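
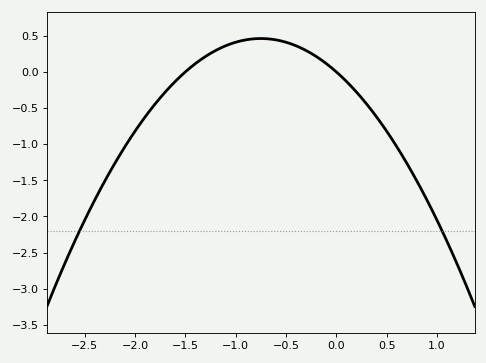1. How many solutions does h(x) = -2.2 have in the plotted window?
2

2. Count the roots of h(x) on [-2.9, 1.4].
2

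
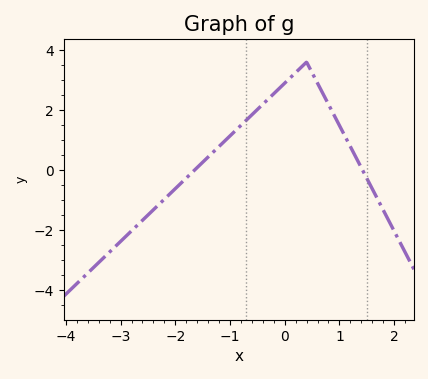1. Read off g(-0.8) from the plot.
1.49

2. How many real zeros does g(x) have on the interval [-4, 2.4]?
2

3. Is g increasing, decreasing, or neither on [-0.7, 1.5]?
neither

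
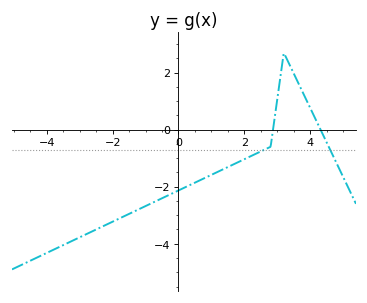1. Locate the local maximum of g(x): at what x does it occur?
3.2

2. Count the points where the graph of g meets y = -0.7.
2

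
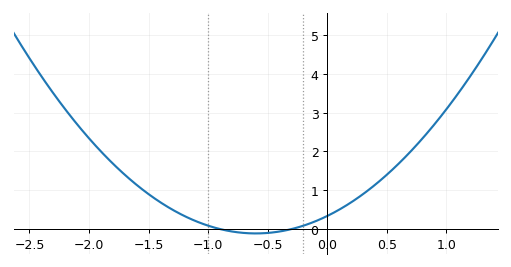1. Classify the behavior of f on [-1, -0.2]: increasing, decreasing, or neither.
neither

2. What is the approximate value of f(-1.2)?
0.338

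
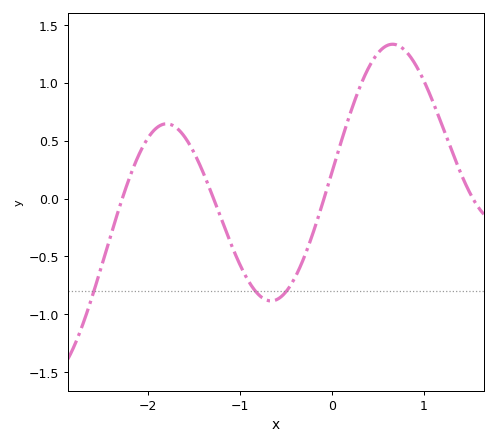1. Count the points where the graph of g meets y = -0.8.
3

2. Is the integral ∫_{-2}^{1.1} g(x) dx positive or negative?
positive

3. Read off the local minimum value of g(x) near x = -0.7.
-0.884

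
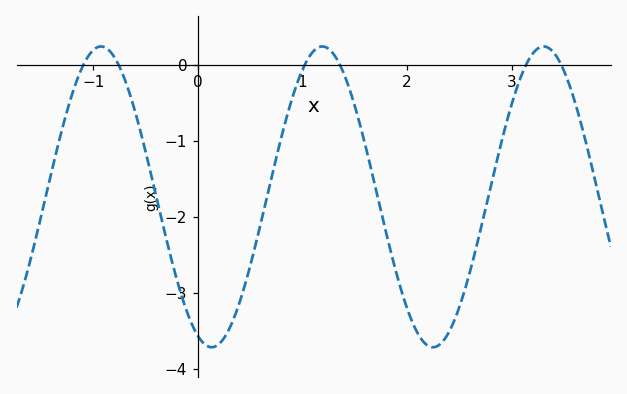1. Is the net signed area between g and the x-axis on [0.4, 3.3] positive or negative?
negative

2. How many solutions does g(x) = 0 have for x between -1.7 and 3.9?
6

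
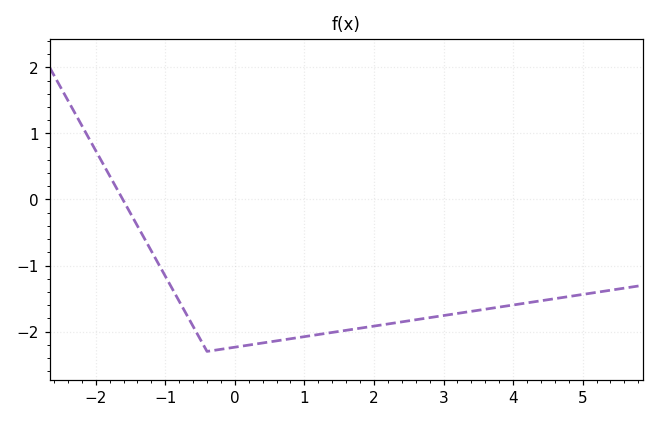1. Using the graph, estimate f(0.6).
-2.1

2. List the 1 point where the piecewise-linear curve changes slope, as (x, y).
(-0.4, -2.3)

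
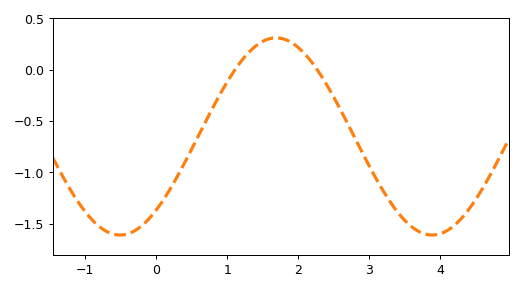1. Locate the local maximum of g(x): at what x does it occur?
1.69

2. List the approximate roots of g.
1.11, 2.26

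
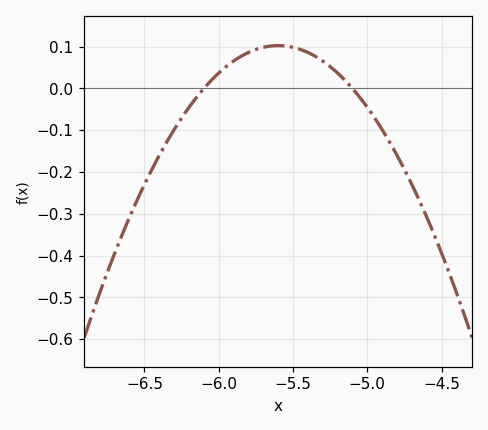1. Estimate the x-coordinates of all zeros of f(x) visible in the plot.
-6.1, -5.1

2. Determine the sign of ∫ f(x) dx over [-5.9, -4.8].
positive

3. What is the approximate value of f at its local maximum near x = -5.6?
0.103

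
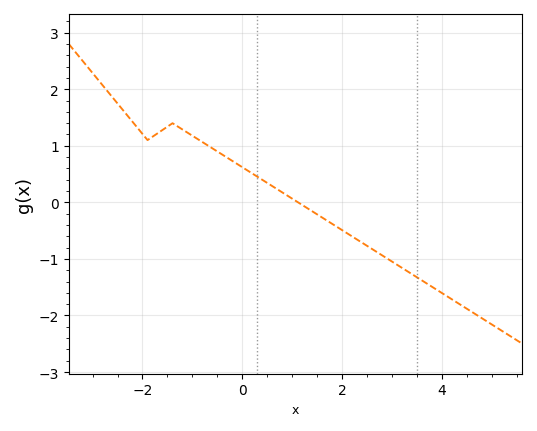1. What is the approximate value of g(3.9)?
-1.55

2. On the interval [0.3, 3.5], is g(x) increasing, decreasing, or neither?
decreasing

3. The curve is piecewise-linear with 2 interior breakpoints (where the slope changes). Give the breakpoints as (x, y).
(-1.9, 1.1); (-1.4, 1.4)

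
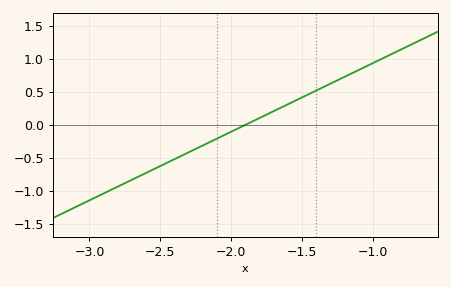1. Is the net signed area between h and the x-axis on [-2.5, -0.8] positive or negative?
positive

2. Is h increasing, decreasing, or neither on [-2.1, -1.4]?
increasing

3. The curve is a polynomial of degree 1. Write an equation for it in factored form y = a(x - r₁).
y = 1.04(x + 1.9)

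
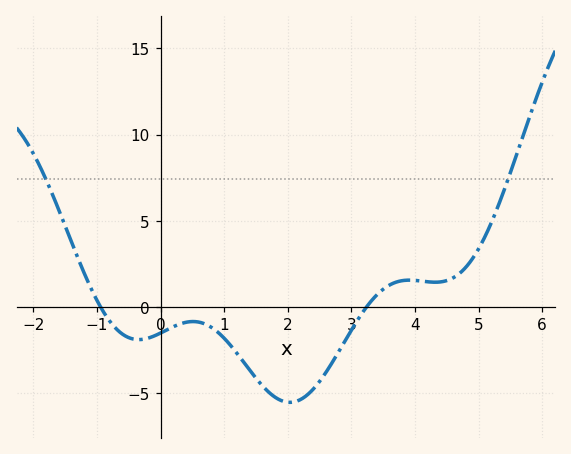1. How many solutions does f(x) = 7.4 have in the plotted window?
2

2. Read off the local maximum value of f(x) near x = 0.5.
-1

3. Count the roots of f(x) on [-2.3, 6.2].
2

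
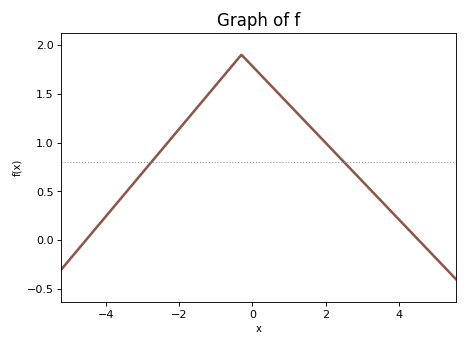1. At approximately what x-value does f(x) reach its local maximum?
-0.2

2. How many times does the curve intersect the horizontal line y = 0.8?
2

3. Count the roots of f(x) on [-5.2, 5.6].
2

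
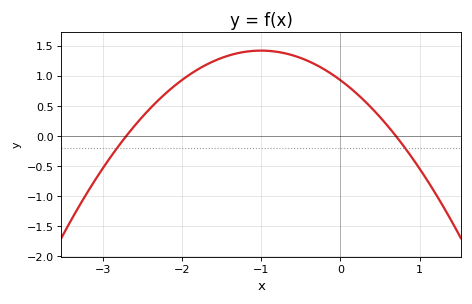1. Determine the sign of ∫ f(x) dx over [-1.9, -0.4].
positive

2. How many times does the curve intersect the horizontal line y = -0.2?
2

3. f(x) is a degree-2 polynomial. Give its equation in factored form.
y = -0.49(x + 2.7)(x - 0.7)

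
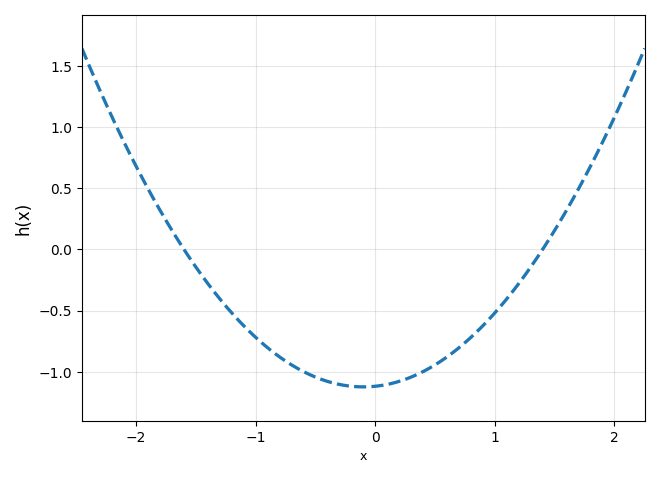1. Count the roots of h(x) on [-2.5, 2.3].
2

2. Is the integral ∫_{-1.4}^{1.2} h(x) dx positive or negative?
negative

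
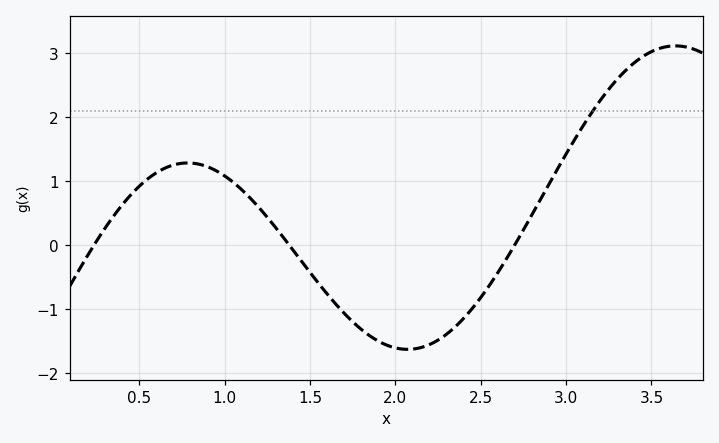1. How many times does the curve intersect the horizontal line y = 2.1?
1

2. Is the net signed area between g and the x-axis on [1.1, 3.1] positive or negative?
negative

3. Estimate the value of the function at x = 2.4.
-1.15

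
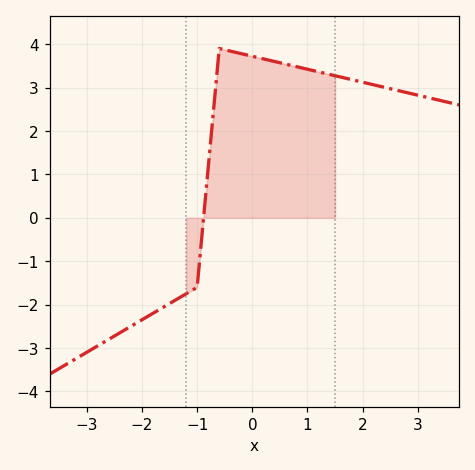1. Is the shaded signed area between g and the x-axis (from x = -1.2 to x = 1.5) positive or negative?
positive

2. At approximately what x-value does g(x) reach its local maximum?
-0.6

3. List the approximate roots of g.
-0.9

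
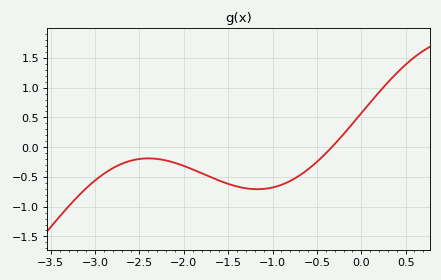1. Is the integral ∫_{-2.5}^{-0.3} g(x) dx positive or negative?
negative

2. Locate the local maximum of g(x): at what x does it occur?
-2.4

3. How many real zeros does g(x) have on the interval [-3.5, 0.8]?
1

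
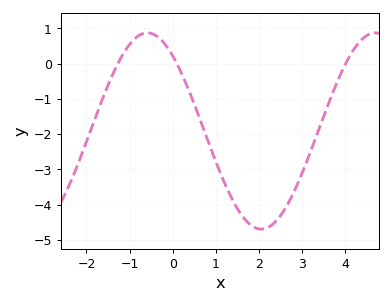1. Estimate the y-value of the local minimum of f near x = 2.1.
-4.69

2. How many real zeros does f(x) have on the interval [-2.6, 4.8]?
3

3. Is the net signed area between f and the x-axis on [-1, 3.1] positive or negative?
negative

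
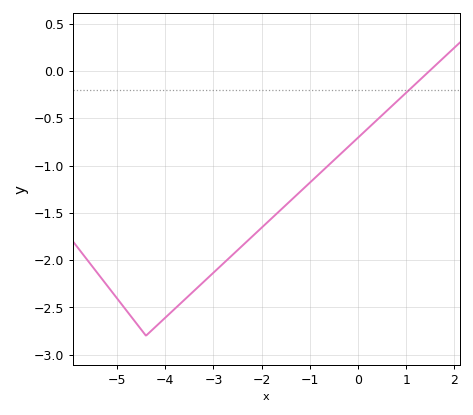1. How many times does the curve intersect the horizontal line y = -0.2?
1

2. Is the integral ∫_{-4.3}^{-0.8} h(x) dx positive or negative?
negative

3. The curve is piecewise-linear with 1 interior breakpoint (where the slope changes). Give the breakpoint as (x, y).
(-4.4, -2.8)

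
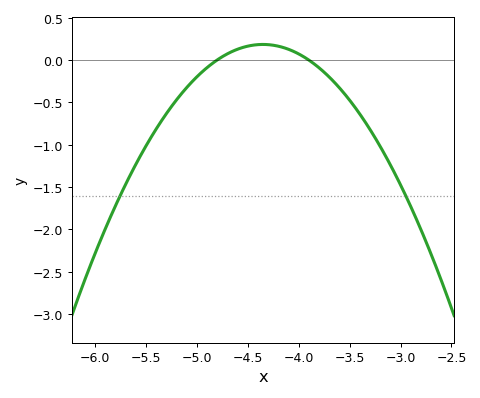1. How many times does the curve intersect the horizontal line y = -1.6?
2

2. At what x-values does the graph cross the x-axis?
-4.8, -3.9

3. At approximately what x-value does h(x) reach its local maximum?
-4.3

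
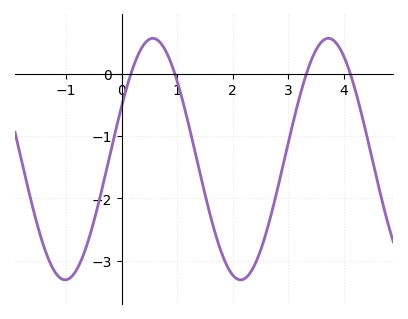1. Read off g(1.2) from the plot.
-0.79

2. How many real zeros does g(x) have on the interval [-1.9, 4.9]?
4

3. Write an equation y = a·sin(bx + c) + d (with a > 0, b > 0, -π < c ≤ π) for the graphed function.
y = 1.94sin(1.99x + 0.45) - 1.37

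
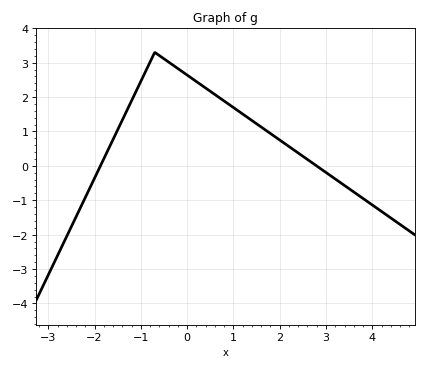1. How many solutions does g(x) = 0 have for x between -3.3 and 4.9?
2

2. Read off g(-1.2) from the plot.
1.89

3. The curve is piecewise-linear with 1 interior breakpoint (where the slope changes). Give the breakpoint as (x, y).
(-0.7, 3.3)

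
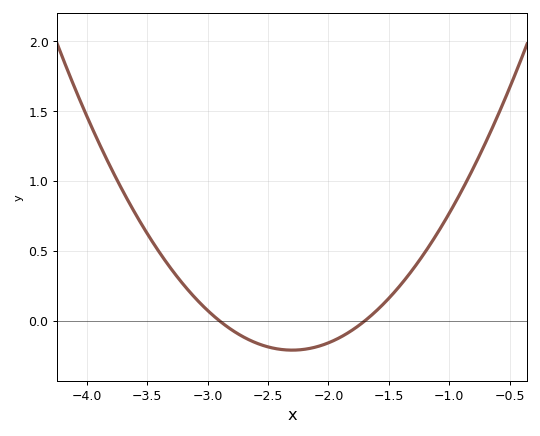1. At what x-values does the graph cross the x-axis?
-2.9, -1.7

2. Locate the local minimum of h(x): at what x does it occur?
-2.3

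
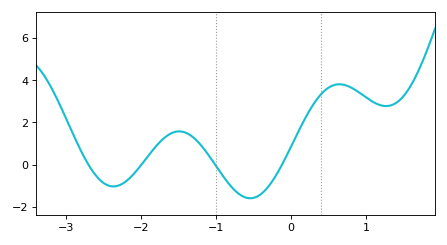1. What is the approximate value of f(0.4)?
3.4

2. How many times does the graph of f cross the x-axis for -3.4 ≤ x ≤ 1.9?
4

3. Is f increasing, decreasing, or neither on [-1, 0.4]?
neither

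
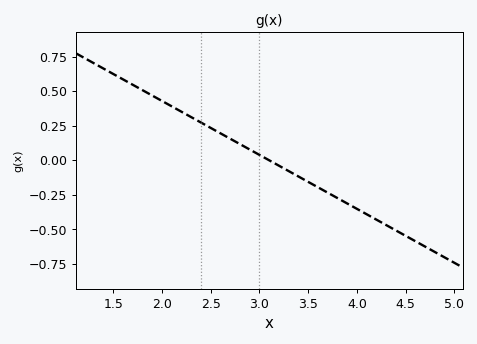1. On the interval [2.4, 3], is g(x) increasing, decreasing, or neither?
decreasing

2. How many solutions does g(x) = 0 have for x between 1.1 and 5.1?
1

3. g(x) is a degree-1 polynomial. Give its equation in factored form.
y = -0.39(x - 3.1)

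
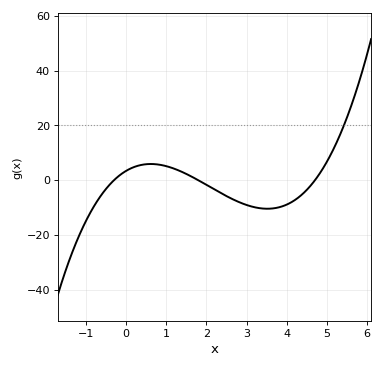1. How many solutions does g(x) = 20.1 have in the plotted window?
1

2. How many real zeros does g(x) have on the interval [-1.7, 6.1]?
3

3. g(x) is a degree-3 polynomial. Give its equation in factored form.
y = 1.34(x + 0.3)(x - 1.8)(x - 4.7)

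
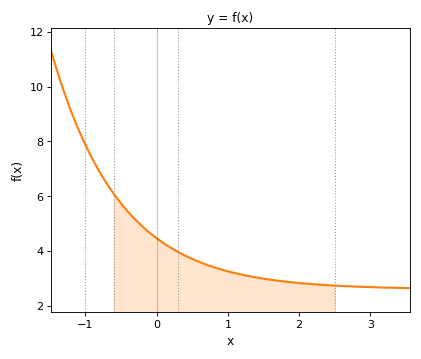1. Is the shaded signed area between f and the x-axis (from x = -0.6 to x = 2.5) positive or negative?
positive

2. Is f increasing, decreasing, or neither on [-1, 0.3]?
decreasing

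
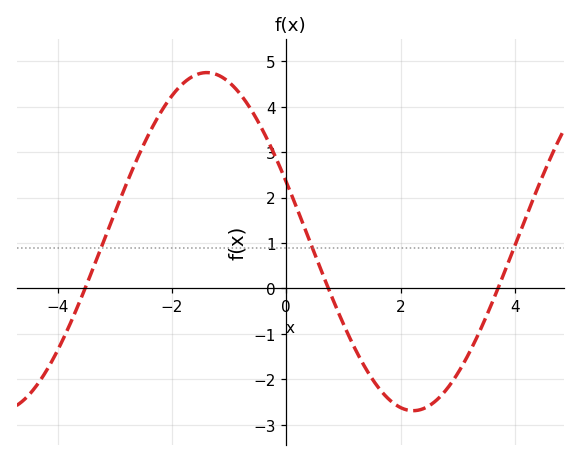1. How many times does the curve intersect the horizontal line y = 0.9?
3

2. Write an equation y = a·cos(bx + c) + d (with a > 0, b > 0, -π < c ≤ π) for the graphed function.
y = 3.72cos(0.87x + 1.21) + 1.03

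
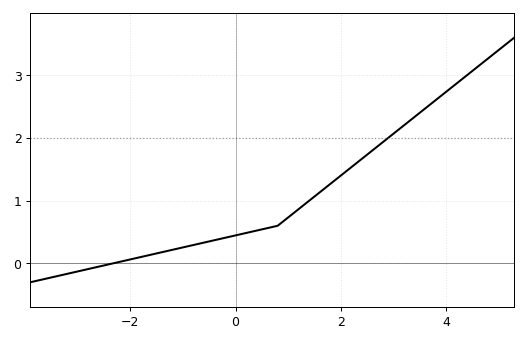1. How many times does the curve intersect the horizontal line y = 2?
1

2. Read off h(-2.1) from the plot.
0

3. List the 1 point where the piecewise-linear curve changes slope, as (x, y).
(0.8, 0.6)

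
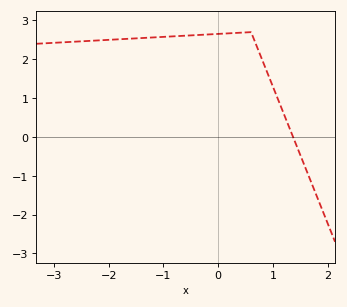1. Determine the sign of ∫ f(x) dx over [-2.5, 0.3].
positive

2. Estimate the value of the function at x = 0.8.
2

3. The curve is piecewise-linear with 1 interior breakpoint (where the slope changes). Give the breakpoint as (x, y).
(0.6, 2.7)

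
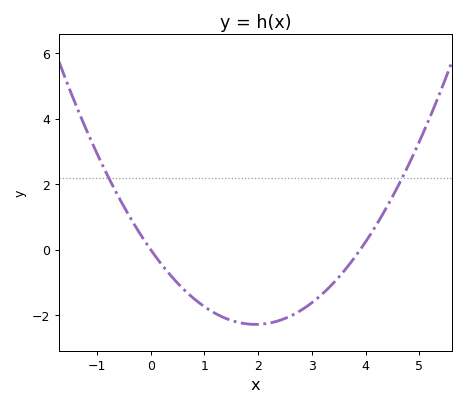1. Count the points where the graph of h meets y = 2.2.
2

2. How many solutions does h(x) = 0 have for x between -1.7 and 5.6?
2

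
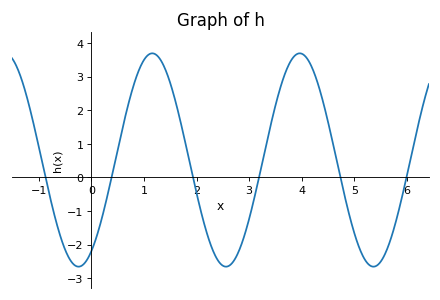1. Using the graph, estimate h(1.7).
1.63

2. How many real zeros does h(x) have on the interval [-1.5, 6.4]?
6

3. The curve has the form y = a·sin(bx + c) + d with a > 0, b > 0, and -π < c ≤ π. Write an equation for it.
y = 3.18sin(2.24x - 1.02) + 0.52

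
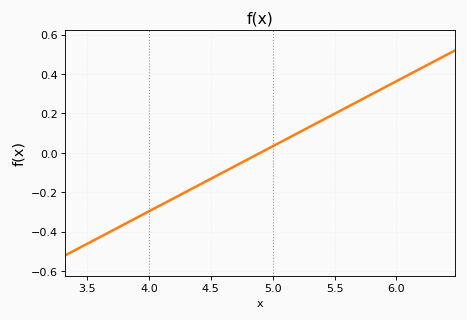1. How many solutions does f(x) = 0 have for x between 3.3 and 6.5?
1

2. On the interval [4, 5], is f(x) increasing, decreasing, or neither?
increasing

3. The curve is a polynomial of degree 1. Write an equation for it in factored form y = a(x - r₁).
y = 0.33(x - 4.9)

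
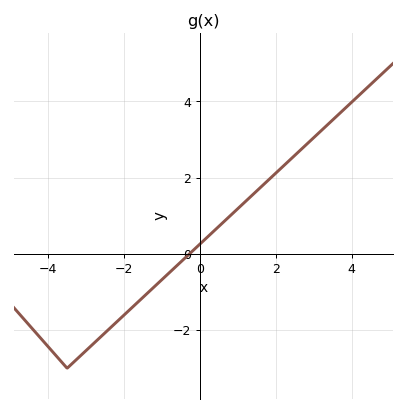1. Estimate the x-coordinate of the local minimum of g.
-3.5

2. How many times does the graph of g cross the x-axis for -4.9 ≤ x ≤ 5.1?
1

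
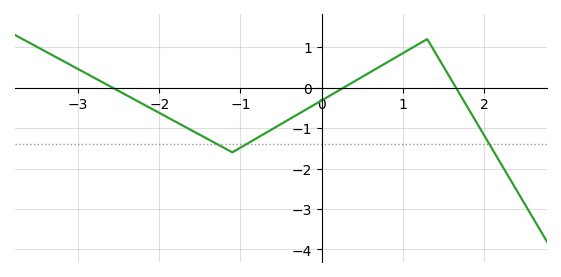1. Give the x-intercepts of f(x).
-2.6, 0.3, 1.7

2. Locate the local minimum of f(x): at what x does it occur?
-1.1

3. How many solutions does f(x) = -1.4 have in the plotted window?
3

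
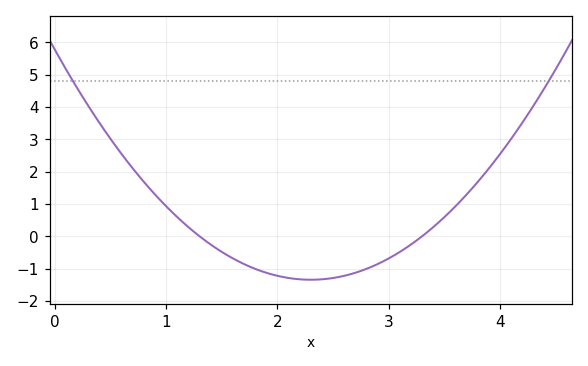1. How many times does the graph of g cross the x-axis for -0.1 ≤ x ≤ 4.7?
2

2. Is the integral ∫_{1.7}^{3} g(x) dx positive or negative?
negative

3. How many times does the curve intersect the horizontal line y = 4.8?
2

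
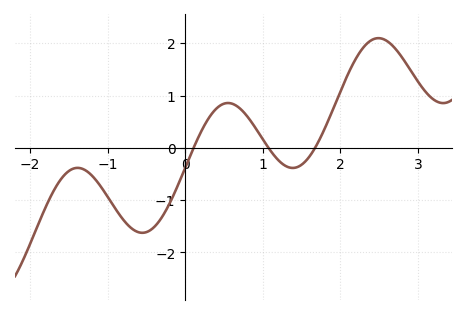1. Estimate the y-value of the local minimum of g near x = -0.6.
-1.63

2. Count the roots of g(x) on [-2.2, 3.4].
3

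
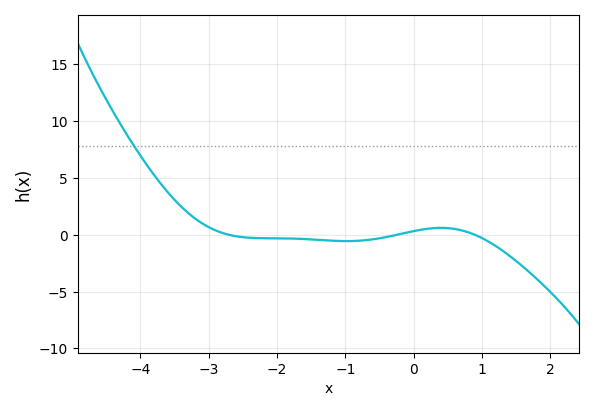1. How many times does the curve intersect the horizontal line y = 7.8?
1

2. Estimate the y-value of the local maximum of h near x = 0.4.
0.5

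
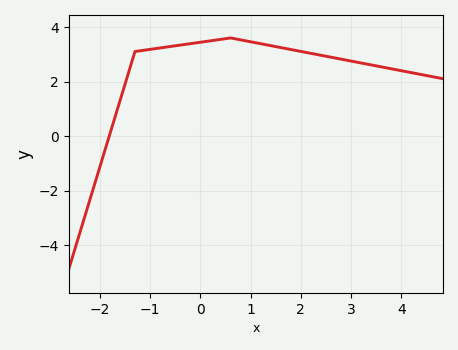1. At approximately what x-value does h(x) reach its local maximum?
0.6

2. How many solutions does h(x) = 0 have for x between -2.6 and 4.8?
1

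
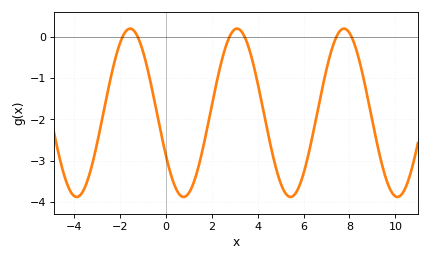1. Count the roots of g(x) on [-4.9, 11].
6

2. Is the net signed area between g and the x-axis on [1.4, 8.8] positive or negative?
negative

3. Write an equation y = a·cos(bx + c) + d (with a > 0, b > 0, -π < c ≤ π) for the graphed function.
y = 2.04cos(1.4x + 2.1) - 1.84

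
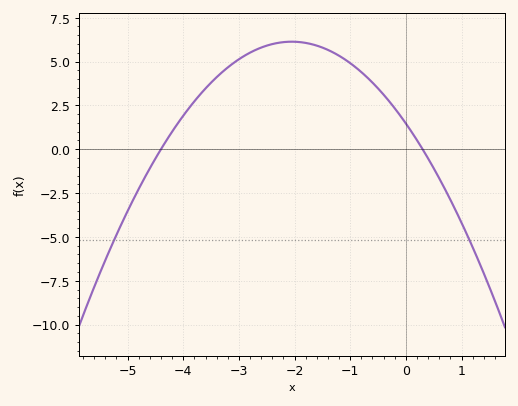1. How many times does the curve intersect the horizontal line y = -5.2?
2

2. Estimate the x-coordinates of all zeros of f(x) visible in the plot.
-4.4, 0.3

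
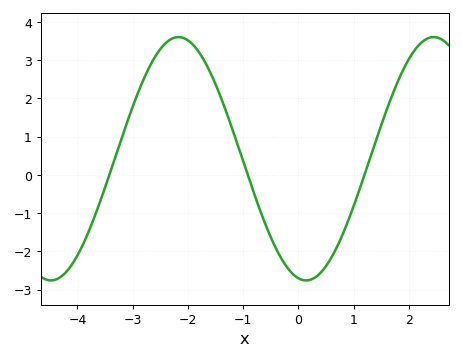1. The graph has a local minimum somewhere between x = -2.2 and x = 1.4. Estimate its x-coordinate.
0.1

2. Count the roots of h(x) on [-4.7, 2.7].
3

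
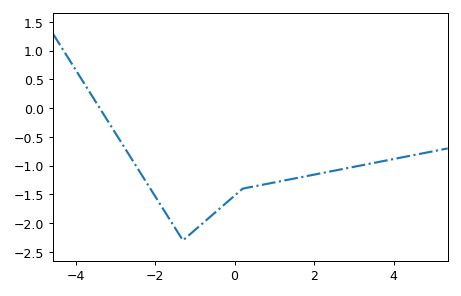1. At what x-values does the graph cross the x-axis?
-3.39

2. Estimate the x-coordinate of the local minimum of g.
-1.3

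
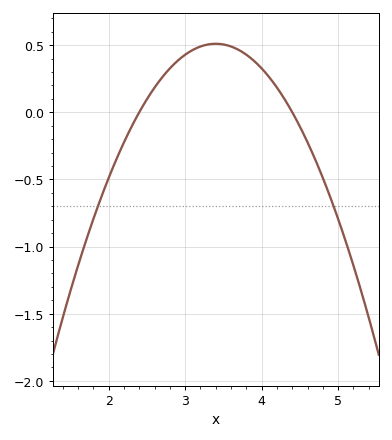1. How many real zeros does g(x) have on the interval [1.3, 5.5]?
2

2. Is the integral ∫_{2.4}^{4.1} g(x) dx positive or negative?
positive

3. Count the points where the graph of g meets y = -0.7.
2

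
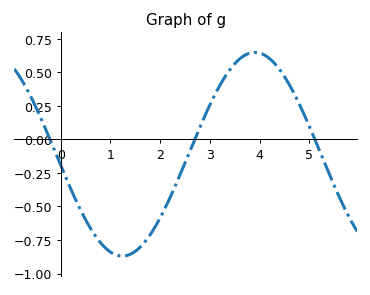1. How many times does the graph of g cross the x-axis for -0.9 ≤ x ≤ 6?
3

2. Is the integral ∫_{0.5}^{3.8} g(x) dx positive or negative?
negative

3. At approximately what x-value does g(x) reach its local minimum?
1.24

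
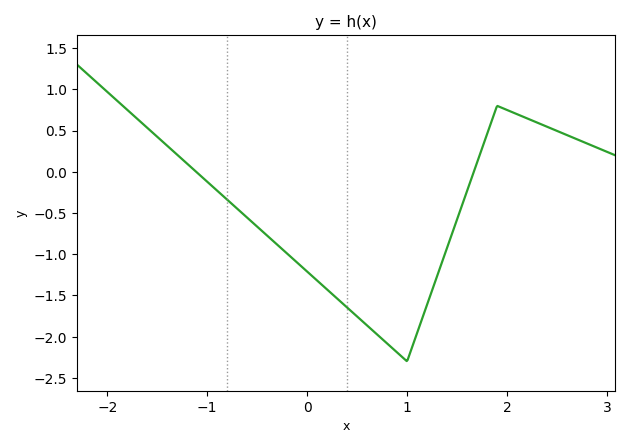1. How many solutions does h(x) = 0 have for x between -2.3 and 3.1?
2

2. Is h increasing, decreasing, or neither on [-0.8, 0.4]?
decreasing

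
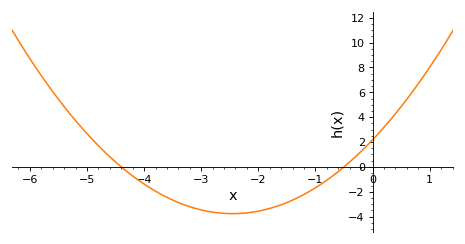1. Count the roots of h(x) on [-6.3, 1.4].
2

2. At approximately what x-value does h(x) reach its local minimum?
-2.45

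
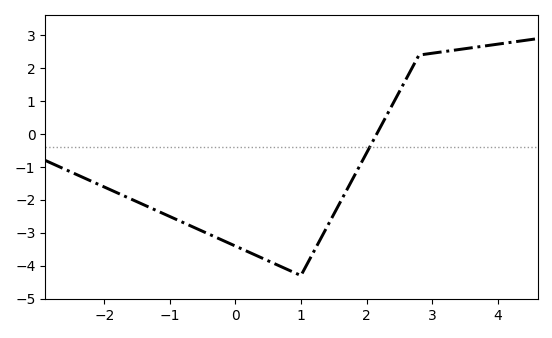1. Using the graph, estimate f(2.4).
0.911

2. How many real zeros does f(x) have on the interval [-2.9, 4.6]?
1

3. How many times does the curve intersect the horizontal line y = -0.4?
1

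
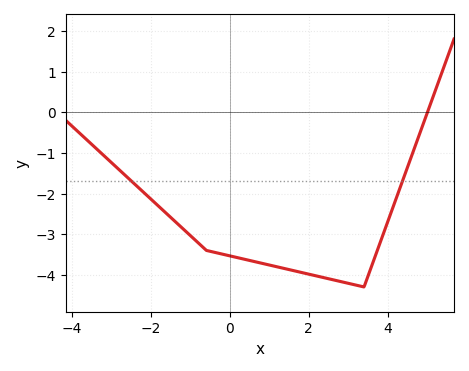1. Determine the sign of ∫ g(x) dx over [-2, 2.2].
negative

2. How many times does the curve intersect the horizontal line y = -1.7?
2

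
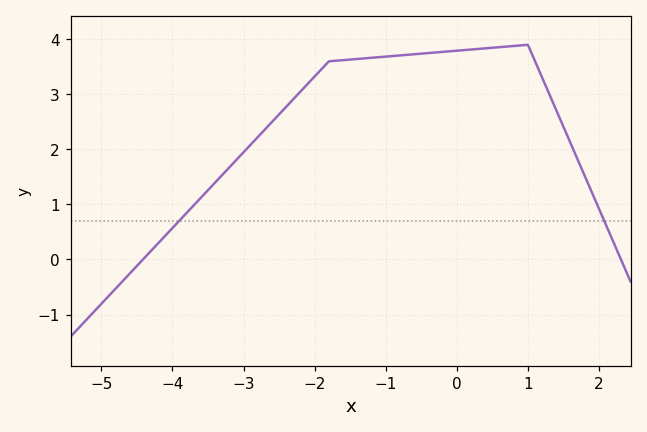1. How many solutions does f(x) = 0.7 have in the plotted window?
2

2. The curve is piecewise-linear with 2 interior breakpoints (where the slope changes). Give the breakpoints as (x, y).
(-1.8, 3.6); (1, 3.9)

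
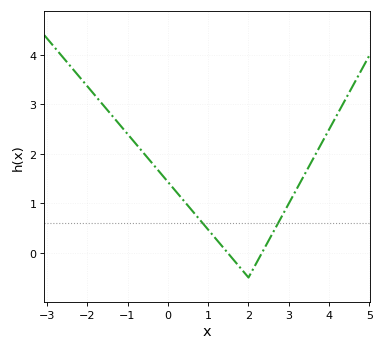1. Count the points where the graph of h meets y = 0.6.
2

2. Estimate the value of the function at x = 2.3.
-0.051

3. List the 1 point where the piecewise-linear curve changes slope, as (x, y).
(2, -0.5)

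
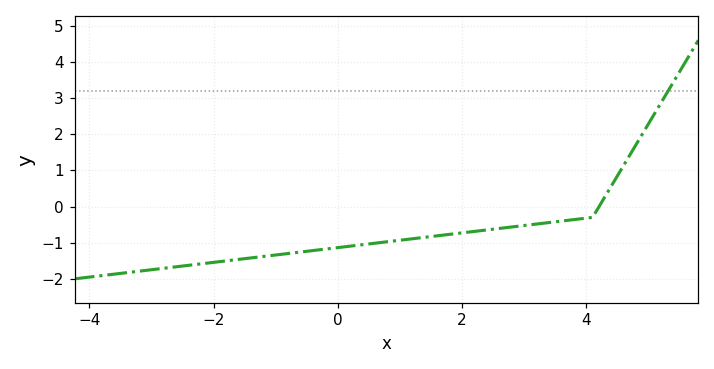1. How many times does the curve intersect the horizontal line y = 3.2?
1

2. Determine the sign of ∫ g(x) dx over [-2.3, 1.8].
negative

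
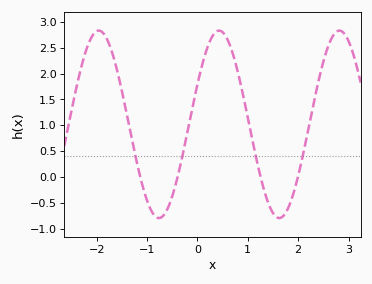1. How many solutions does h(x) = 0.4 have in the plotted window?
4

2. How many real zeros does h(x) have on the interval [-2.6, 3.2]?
4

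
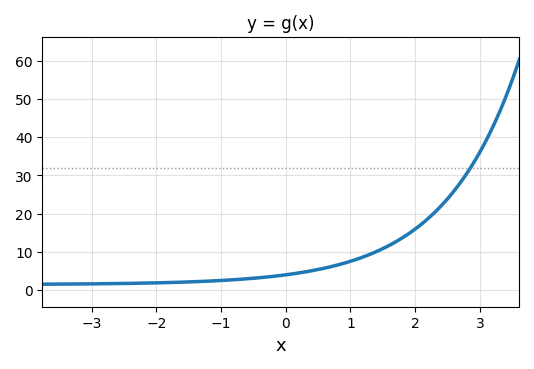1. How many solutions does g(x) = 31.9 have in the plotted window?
1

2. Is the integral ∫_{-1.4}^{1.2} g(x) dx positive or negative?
positive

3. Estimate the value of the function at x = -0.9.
2.61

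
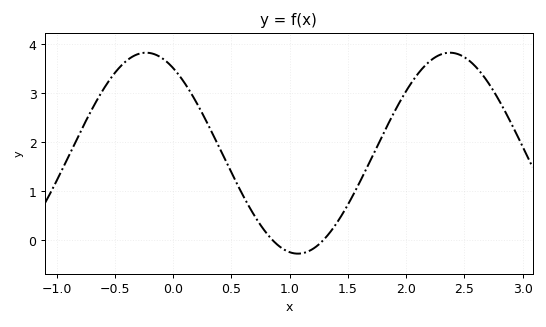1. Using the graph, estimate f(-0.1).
3.73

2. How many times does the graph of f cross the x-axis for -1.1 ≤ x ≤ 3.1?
2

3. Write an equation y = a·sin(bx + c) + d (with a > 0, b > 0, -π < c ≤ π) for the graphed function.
y = 2.05sin(2.41x + 2.13) + 1.78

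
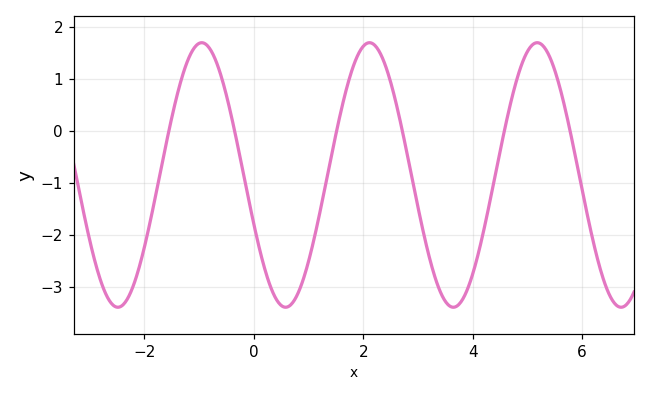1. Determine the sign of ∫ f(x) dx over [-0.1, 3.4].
negative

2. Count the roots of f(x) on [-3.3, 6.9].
6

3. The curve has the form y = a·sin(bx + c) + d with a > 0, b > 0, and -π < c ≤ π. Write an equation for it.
y = 2.54sin(2x - 2.8) - 0.85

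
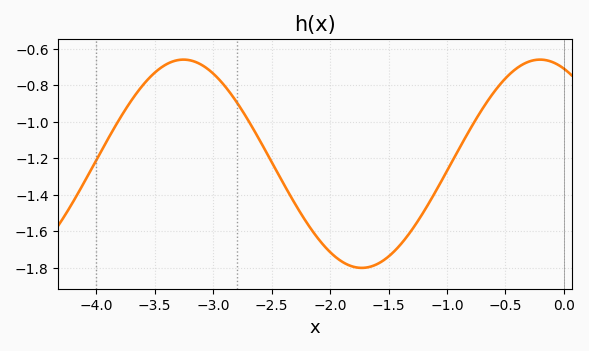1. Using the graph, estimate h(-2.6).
-1.1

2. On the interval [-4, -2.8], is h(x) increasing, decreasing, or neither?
neither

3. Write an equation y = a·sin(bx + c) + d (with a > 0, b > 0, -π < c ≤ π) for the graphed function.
y = 0.57sin(2.1x + 2) - 1.23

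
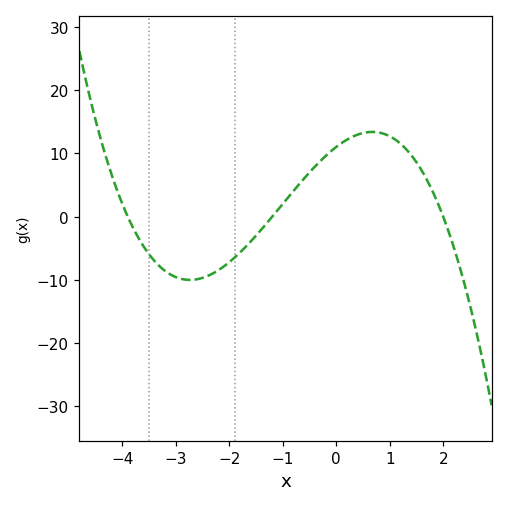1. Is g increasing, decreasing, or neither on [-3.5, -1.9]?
neither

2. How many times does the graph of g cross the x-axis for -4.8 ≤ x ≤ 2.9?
3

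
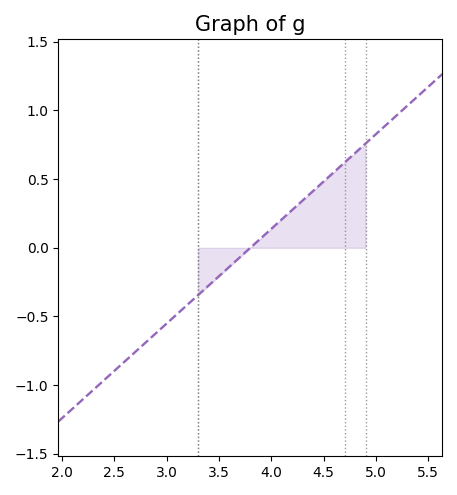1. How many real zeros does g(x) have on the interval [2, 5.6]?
1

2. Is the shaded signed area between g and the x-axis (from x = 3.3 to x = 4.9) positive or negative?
positive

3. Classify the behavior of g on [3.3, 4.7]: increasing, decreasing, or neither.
increasing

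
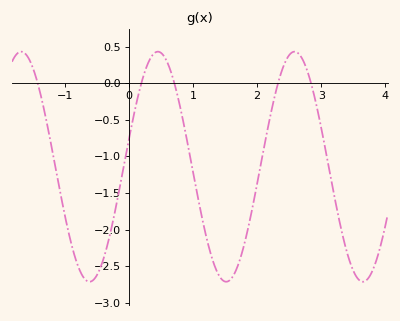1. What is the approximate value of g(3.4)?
-2.31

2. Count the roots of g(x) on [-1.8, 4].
5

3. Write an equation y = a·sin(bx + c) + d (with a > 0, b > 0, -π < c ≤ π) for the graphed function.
y = 1.57sin(2.95x + 0.232) - 1.14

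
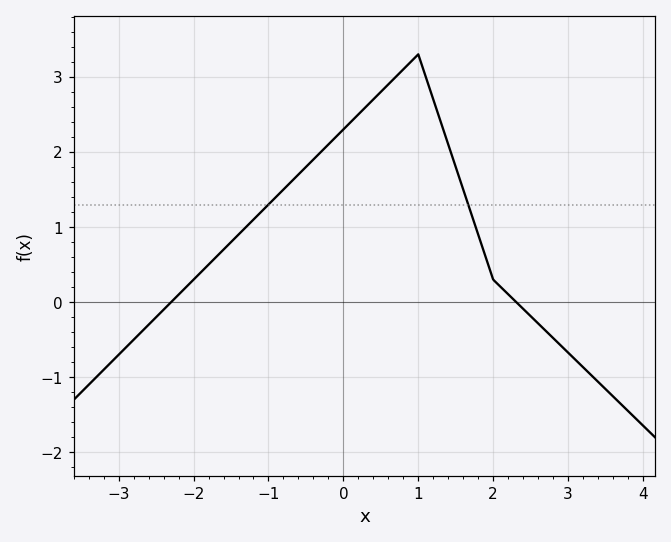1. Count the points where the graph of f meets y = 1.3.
2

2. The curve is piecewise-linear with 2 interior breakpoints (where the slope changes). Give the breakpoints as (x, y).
(1, 3.3); (2, 0.3)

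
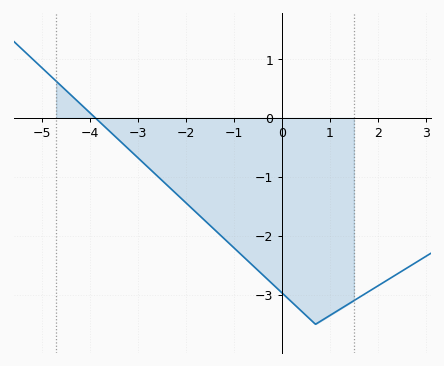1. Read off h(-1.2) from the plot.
-2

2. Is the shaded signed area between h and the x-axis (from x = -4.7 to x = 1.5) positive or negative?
negative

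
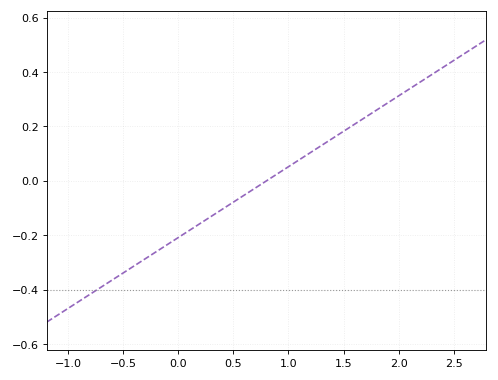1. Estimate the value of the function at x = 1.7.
0.24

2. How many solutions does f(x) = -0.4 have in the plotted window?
1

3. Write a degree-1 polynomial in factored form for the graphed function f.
y = 0.26(x - 0.8)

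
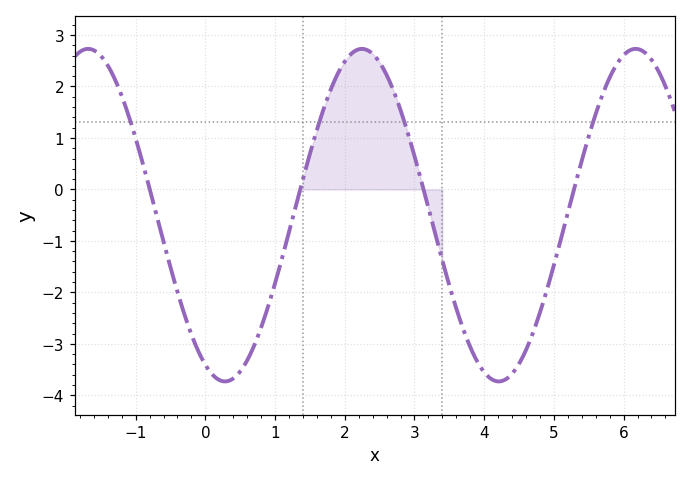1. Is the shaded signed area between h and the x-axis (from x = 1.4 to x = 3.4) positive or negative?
positive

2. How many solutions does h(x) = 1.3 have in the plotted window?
4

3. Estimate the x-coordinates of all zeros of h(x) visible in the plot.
-0.8, 1.4, 3.2, 5.2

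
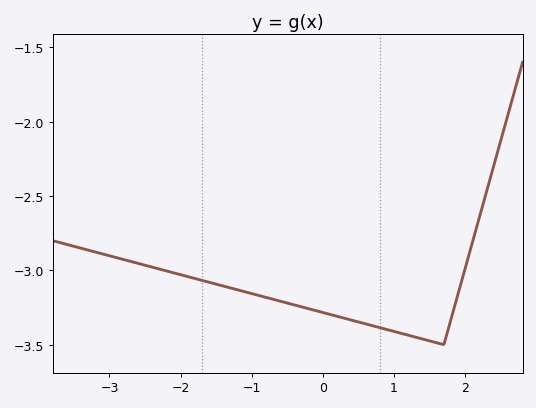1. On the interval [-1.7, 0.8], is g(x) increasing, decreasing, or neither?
decreasing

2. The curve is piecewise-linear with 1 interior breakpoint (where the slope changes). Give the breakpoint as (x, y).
(1.7, -3.5)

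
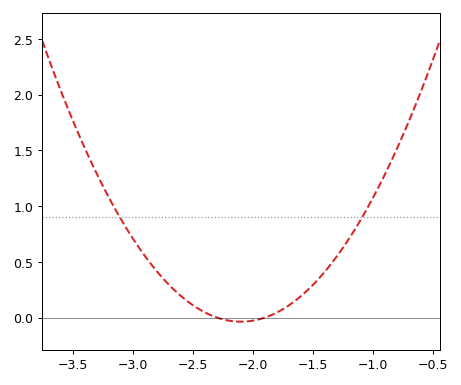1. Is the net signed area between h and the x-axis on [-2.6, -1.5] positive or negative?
positive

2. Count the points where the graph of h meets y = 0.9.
2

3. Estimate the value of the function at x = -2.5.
0.11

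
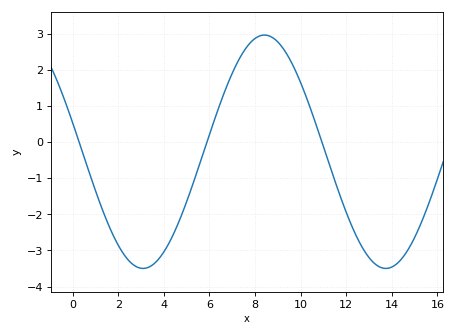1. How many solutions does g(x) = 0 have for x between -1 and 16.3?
3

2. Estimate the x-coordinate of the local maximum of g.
8.41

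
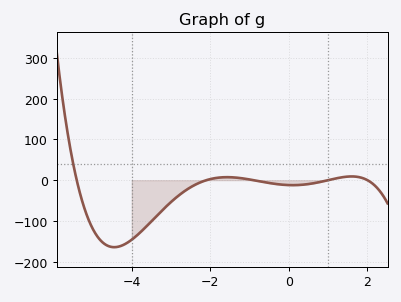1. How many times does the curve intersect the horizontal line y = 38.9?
1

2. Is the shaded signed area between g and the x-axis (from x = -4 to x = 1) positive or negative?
negative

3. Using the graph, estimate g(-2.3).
-10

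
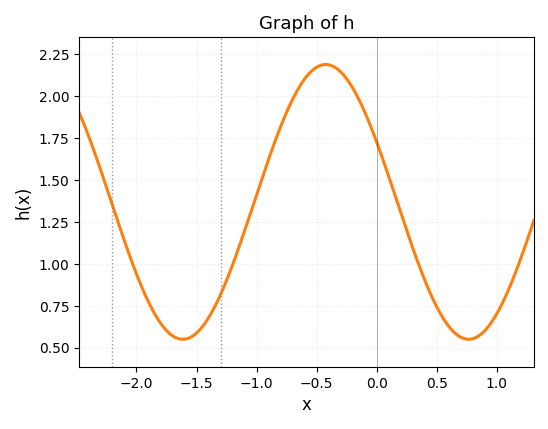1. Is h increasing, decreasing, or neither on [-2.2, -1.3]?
neither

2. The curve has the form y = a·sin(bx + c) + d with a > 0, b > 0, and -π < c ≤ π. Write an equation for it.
y = 0.82sin(2.6x + 2.7) + 1.37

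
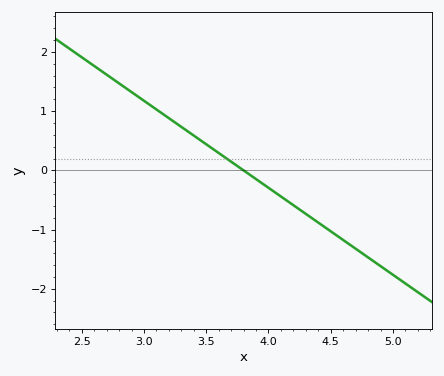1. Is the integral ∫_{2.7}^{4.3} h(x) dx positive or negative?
positive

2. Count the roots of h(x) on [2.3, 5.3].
1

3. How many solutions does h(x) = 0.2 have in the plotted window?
1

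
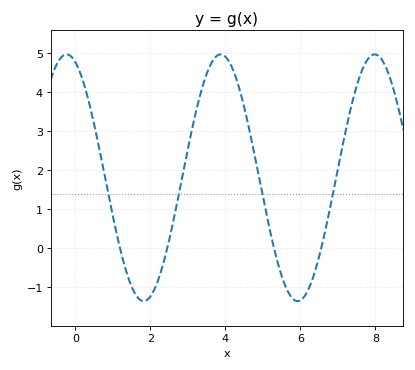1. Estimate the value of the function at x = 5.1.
0.847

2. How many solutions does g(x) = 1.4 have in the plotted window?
4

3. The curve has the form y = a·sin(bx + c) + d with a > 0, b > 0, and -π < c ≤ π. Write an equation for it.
y = 3.16sin(1.53x + 1.93) + 1.81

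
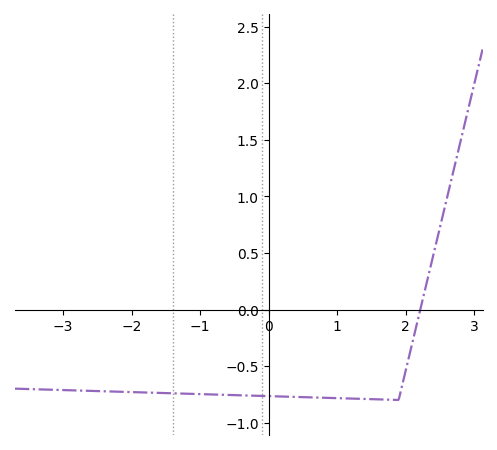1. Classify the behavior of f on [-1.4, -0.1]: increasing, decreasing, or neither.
decreasing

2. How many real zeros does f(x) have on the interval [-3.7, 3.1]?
1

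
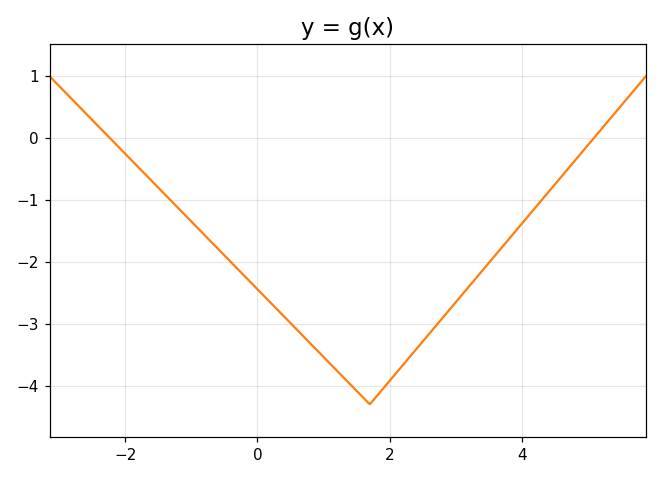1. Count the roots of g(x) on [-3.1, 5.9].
2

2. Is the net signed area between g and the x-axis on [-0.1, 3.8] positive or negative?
negative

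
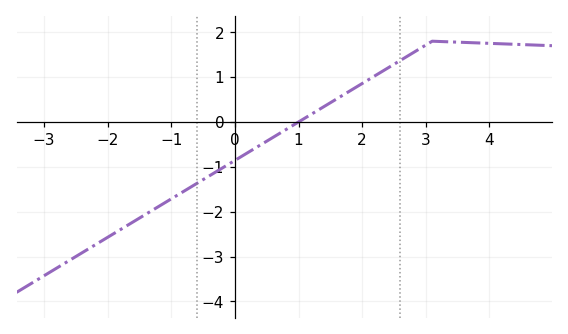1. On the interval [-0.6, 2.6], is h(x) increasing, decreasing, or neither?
increasing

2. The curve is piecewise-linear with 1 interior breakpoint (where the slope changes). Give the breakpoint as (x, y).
(3.1, 1.8)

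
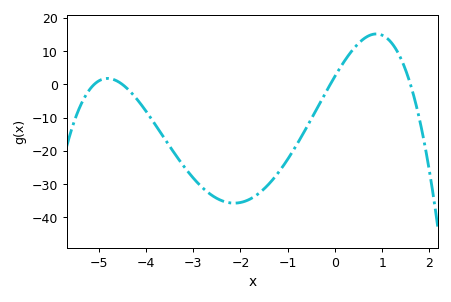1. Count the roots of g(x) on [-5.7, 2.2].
4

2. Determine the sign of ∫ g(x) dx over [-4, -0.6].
negative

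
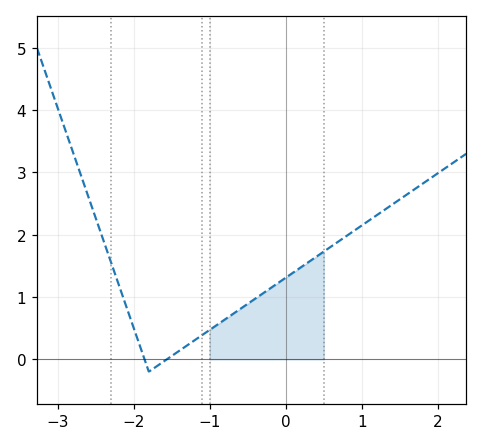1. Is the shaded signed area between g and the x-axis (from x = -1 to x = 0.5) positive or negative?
positive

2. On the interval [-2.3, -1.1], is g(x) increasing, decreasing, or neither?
neither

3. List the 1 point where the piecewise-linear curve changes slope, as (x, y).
(-1.8, -0.2)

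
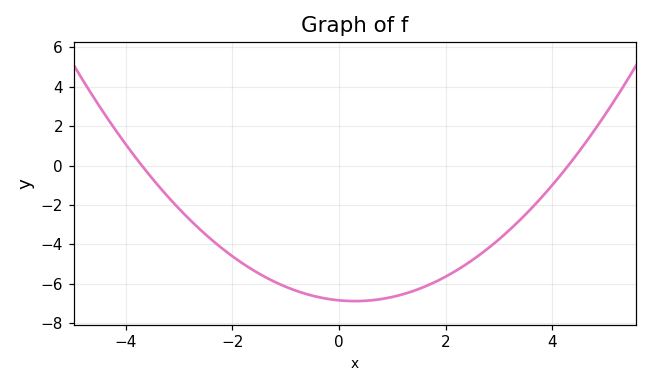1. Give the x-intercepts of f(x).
-3.7, 4.3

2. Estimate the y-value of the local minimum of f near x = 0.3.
-6.88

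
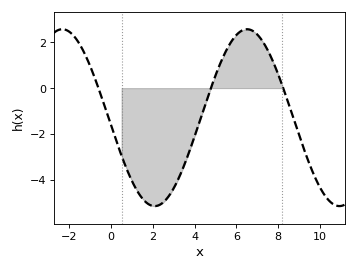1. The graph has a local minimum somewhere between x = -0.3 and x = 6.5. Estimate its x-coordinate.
2.08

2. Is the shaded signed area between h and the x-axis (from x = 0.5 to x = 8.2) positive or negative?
negative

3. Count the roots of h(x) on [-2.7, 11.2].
3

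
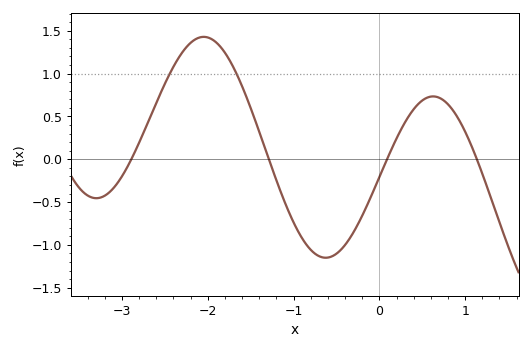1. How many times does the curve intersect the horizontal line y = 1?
2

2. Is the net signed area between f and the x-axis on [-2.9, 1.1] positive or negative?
positive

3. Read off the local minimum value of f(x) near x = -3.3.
-0.45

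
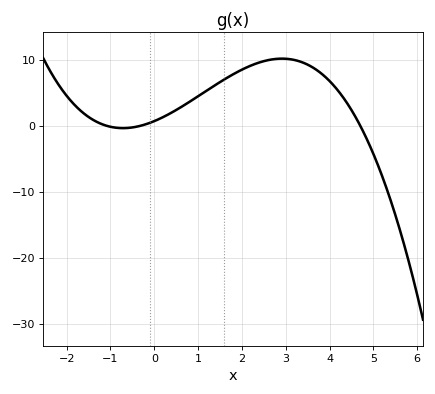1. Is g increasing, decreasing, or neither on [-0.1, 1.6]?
increasing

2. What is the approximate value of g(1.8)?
8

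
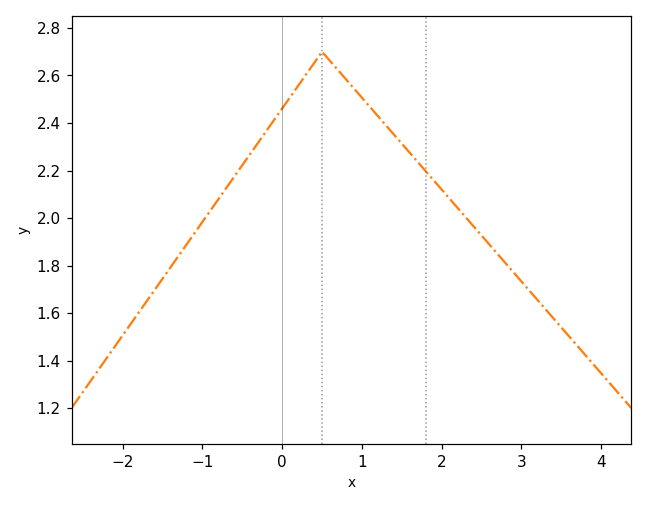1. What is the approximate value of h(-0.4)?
2.27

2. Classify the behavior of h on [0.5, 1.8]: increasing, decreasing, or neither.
decreasing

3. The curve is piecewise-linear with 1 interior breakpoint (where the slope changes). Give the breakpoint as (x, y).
(0.5, 2.7)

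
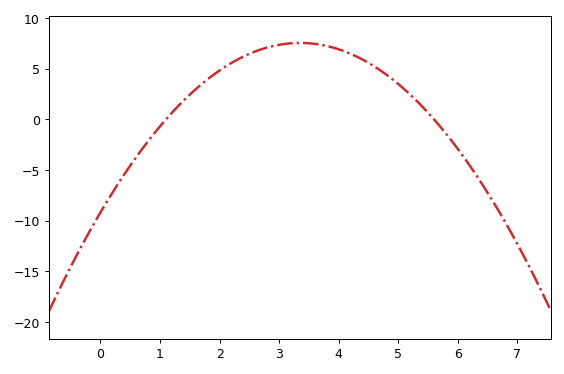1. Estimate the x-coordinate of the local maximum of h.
3.4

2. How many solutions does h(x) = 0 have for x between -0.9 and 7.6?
2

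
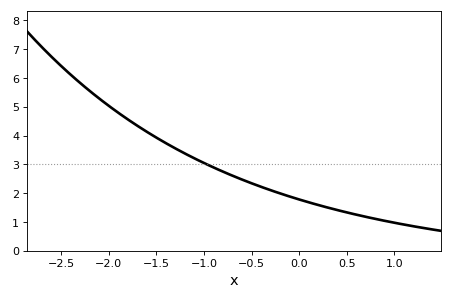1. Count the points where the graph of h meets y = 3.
1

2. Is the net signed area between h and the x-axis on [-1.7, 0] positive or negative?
positive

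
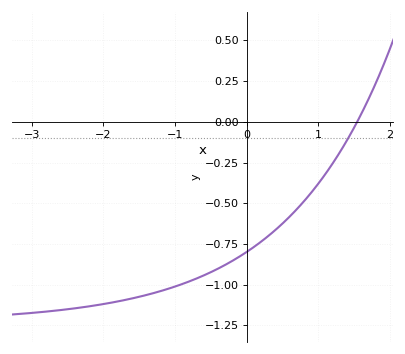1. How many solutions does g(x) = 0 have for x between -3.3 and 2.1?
1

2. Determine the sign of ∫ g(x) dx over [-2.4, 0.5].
negative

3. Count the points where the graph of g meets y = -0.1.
1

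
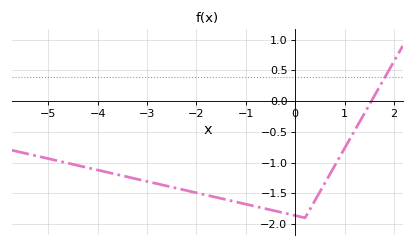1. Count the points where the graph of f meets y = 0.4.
1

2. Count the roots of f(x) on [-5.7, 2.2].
1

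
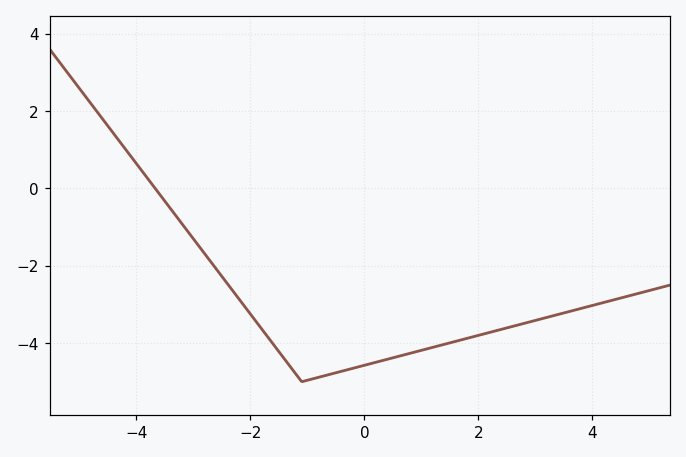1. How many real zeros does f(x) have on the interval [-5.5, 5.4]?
1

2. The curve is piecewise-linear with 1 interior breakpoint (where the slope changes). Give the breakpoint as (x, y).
(-1.1, -5)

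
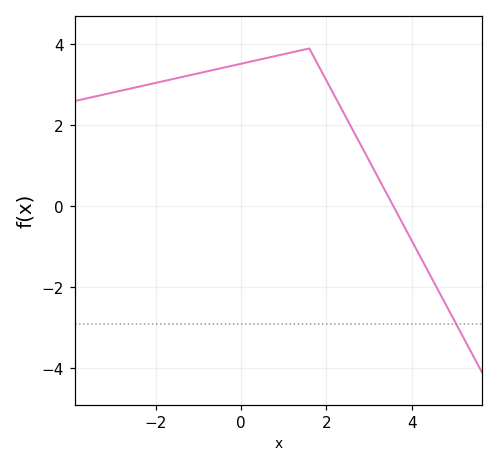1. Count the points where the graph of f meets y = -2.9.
1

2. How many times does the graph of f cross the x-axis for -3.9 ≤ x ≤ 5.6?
1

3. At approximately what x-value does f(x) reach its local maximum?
1.6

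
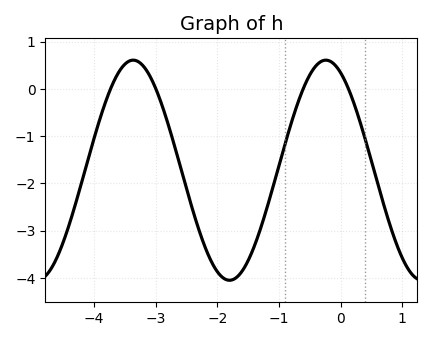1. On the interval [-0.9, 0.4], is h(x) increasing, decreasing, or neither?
neither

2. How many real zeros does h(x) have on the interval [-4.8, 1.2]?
4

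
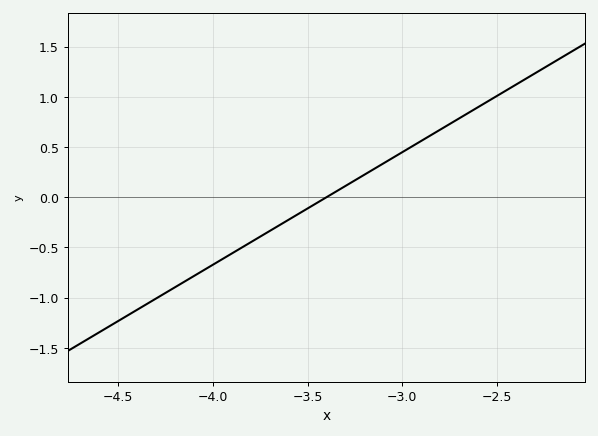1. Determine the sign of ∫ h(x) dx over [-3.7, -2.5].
positive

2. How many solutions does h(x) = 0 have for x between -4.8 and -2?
1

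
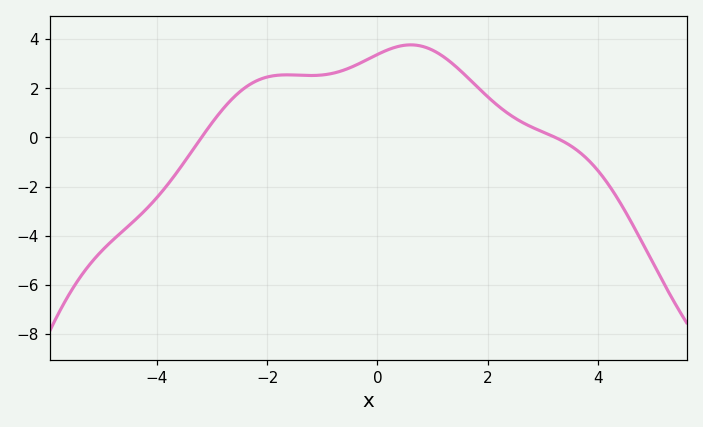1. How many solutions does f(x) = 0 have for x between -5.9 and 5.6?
2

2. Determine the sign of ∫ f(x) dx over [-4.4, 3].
positive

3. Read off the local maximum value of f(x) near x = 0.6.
3.77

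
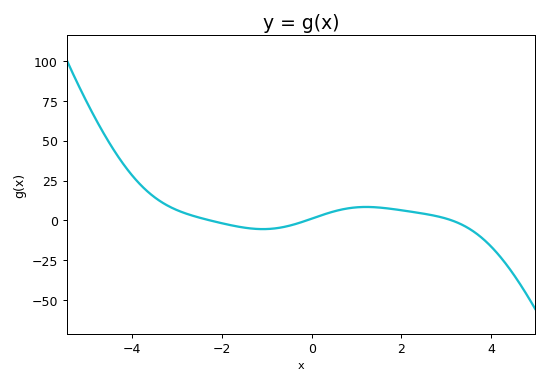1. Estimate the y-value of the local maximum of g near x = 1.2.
8.48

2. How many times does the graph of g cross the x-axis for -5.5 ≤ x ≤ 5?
3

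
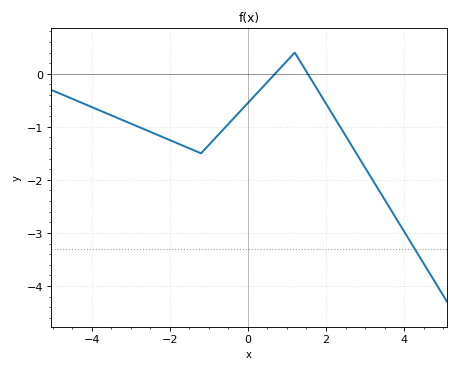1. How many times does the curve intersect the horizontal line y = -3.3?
1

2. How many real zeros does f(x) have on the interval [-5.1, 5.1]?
2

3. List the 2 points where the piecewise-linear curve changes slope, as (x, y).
(-1.2, -1.5); (1.2, 0.4)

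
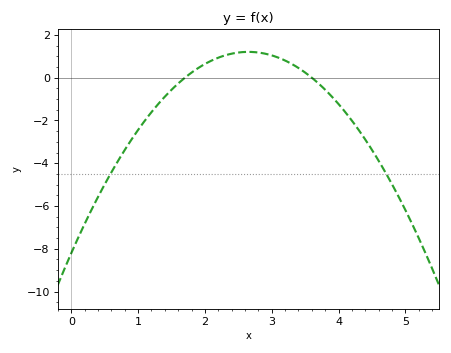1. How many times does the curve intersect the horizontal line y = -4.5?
2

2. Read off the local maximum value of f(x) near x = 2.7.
1.2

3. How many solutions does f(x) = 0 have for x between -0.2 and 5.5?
2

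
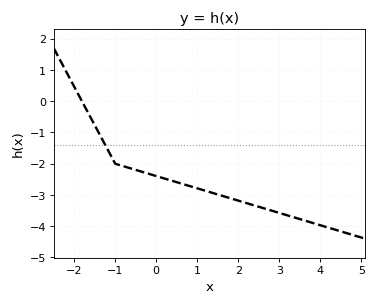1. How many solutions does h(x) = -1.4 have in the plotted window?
1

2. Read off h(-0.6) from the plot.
-2.16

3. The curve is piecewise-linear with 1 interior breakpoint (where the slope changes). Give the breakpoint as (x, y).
(-1, -2)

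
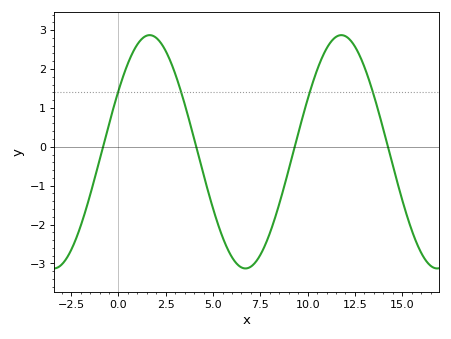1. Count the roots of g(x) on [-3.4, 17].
4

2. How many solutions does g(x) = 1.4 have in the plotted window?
4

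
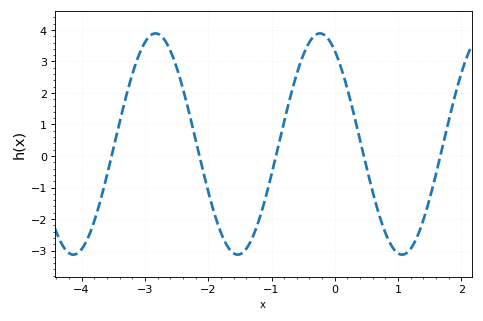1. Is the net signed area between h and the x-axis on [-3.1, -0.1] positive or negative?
positive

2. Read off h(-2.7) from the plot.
3.7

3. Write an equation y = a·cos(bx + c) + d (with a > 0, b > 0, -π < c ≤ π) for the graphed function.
y = 3.51cos(2.4x + 0.57) + 0.38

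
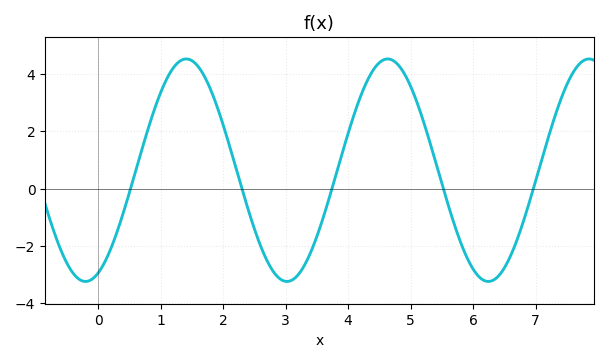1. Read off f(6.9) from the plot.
-0.474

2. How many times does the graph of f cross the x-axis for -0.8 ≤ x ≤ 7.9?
5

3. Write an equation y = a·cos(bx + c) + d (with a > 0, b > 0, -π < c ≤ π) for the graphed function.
y = 3.89cos(1.95x - 2.75) + 0.64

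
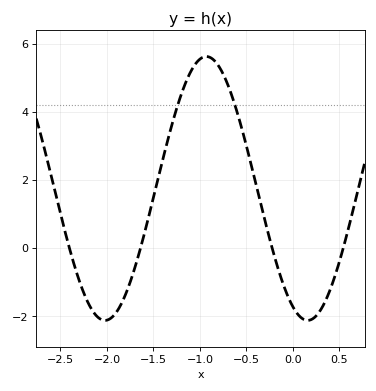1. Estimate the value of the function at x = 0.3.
-1.82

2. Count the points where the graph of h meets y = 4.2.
2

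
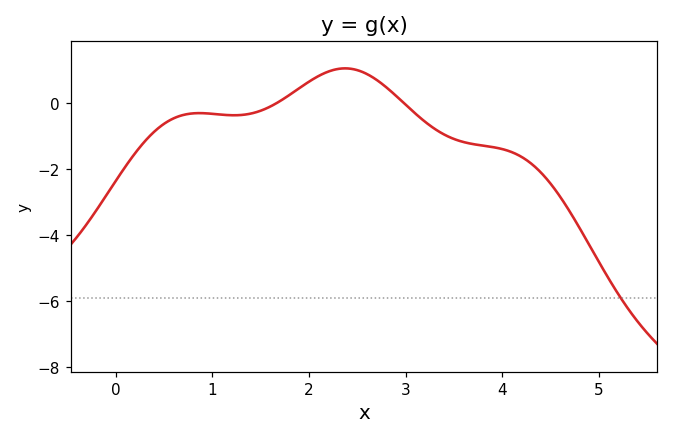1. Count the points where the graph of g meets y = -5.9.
1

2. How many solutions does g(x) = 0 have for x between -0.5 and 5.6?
2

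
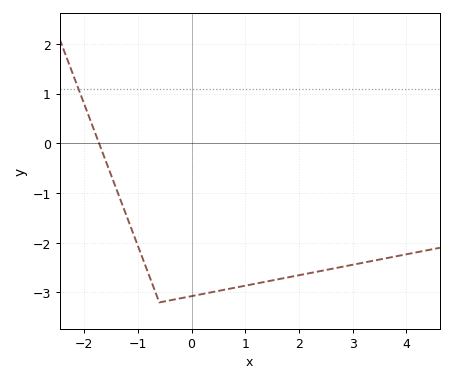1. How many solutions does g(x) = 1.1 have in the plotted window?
1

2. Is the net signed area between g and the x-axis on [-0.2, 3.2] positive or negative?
negative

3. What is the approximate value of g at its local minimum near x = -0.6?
-3.2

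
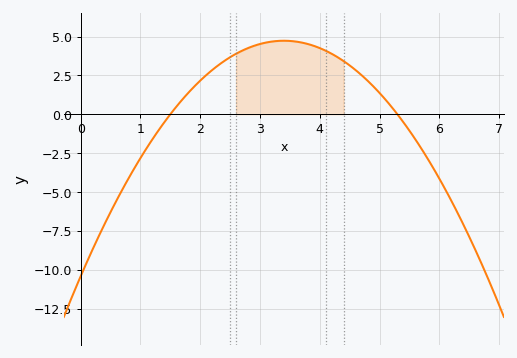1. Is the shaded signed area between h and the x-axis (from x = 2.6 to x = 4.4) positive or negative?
positive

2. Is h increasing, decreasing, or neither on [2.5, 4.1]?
neither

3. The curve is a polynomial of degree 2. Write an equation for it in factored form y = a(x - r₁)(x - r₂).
y = -1.31(x - 1.5)(x - 5.3)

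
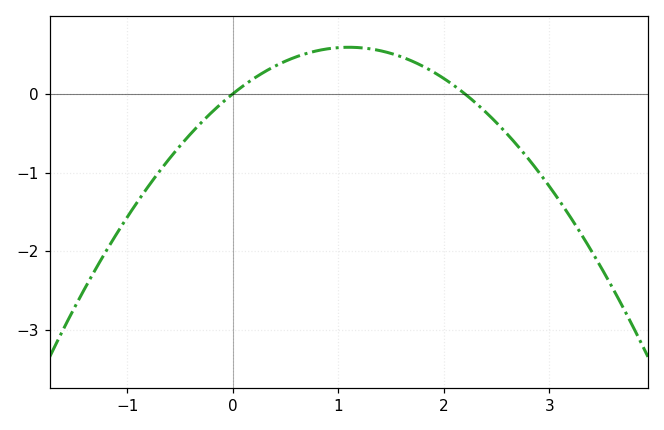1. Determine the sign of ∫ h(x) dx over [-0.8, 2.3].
positive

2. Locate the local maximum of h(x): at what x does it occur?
1.1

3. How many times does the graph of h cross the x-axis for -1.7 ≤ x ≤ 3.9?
2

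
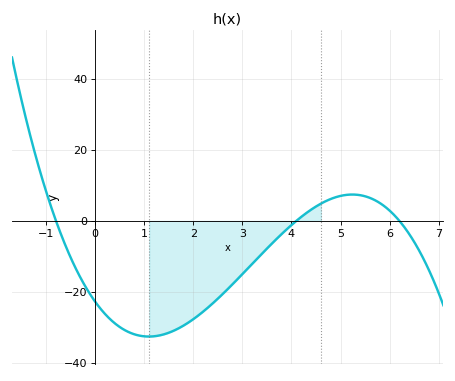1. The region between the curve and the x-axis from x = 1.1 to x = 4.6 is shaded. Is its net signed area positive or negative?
negative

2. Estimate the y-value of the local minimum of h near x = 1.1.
-32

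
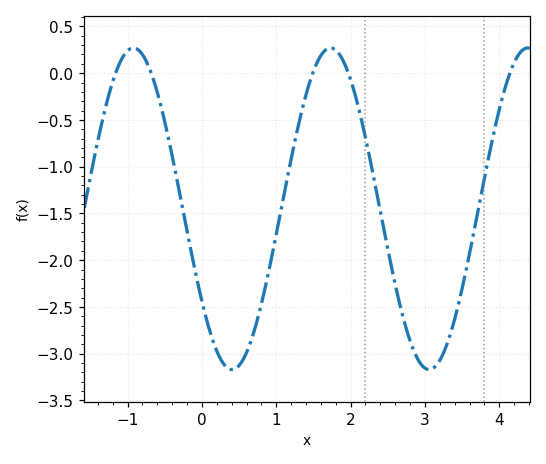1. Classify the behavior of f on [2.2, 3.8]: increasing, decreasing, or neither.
neither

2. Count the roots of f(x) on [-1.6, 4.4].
5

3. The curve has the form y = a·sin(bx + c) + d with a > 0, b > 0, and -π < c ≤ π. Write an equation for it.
y = 1.72sin(2.4x - 2.5) - 1.45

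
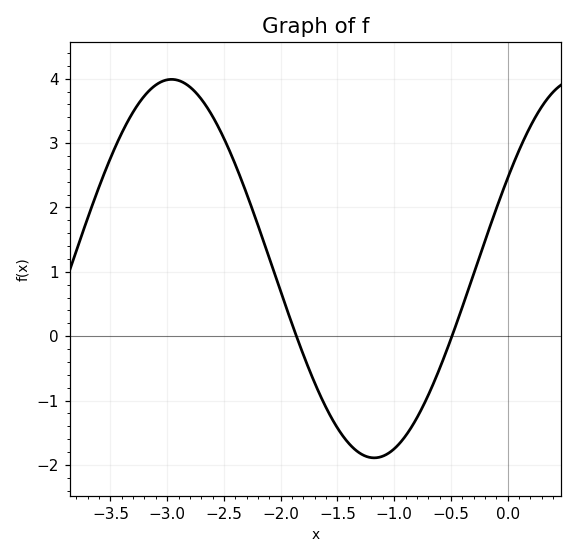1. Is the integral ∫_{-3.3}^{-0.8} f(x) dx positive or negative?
positive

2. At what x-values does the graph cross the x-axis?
-1.9, -0.5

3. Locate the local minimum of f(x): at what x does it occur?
-1.2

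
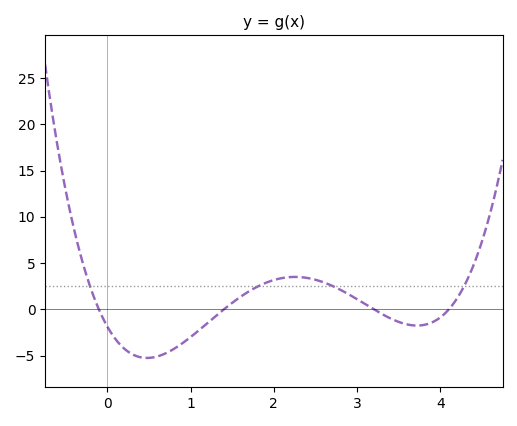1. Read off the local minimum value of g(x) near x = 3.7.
-1.75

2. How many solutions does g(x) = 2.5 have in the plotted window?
4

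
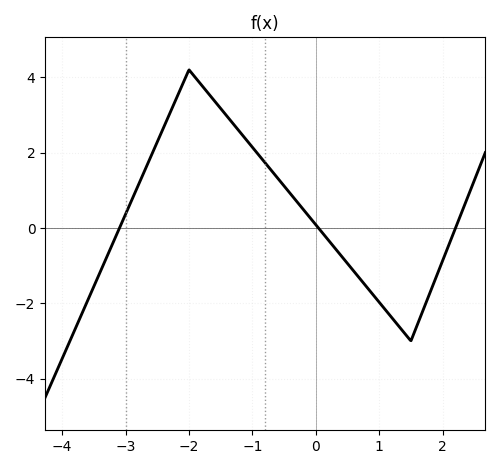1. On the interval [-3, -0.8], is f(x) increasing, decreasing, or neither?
neither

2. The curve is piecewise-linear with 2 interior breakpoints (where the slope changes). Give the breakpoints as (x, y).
(-2, 4.2); (1.5, -3)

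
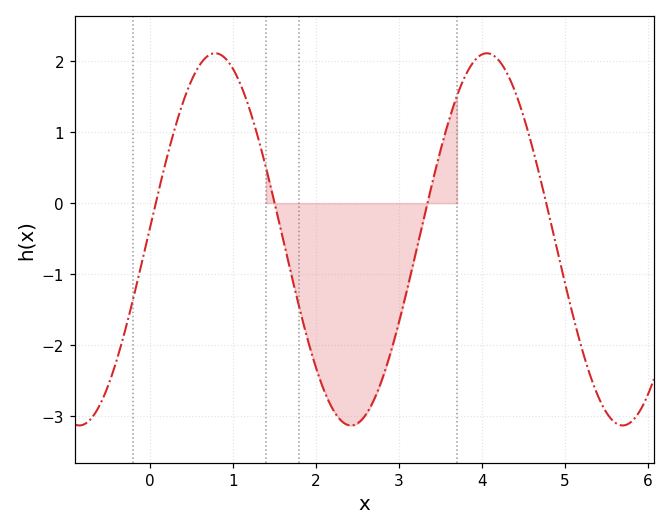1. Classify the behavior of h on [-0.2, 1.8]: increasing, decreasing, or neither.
neither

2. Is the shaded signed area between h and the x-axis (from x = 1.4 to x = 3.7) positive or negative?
negative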